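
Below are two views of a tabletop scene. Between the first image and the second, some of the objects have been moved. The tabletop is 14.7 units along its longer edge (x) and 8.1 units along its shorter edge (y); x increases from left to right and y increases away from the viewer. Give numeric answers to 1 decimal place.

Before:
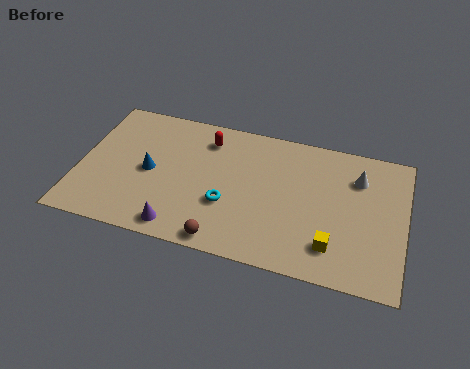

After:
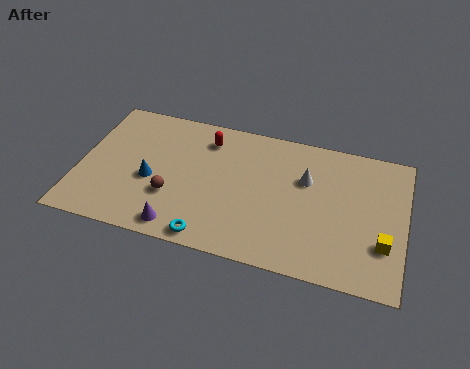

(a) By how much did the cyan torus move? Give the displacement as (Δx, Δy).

(-0.6, -2.1)

The cyan torus started near (6.8, 2.9) and ended near (6.2, 0.8).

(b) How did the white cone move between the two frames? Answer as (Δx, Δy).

(-2.3, -0.7)

The white cone started near (12.5, 6.0) and ended near (10.2, 5.3).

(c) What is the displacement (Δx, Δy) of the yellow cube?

(2.2, 0.7)

The yellow cube was at about (11.6, 1.8) and moved to about (13.8, 2.5).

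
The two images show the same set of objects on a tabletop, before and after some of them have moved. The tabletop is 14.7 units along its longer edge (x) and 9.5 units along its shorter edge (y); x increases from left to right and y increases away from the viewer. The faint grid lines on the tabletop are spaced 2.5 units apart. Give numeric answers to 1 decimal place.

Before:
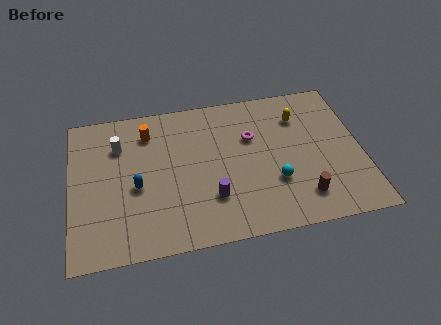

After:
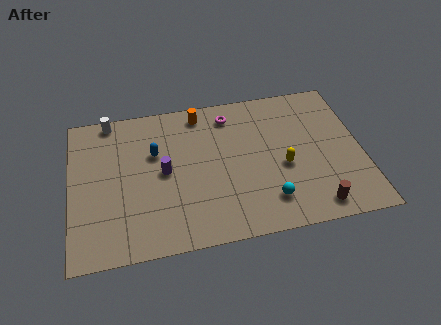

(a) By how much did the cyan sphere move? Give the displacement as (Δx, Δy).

(-0.4, -1.1)

From the two frames, the cyan sphere sits at roughly (10.2, 3.1) before and (9.8, 2.0) after.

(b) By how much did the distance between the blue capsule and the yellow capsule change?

-2.2

Before: roughly 8.9 units apart; after: 6.7. That's 2.2 units closer together.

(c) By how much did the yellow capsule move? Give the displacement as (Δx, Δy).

(-1.0, -3.1)

The yellow capsule started near (11.7, 7.1) and ended near (10.7, 4.0).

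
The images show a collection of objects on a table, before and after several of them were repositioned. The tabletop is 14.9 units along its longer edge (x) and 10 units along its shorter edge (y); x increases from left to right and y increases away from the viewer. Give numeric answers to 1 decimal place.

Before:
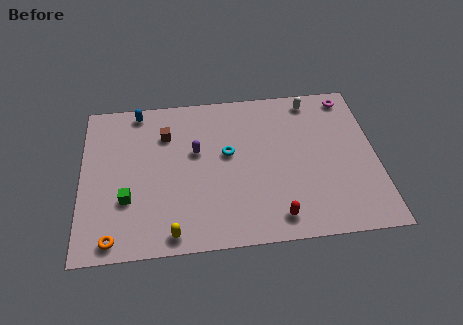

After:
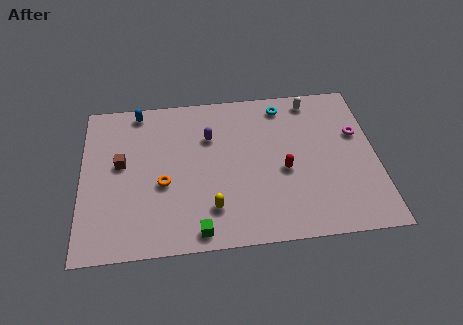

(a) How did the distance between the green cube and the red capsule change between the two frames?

-2.1

Before: roughly 7.6 units apart; after: 5.5. That's 2.1 units closer together.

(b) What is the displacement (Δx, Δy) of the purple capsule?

(0.7, 0.9)

The purple capsule started near (5.8, 6.0) and ended near (6.5, 6.9).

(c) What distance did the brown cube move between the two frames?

2.9

From (4.3, 7.3) to (2.0, 5.6), the brown cube covered √(2.3² + 1.7²) ≈ 2.9 units.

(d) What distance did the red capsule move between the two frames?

2.9

The red capsule moved from about (9.7, 1.4) to (10.2, 4.3), a distance of √(0.5² + 2.9²) ≈ 2.9.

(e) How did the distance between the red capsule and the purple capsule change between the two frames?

-1.5

The distance was about 6.0 in the first image and 4.5 in the second, so they moved 1.5 units closer together.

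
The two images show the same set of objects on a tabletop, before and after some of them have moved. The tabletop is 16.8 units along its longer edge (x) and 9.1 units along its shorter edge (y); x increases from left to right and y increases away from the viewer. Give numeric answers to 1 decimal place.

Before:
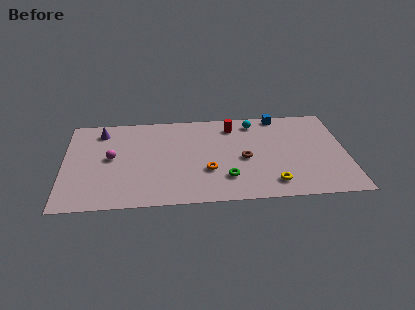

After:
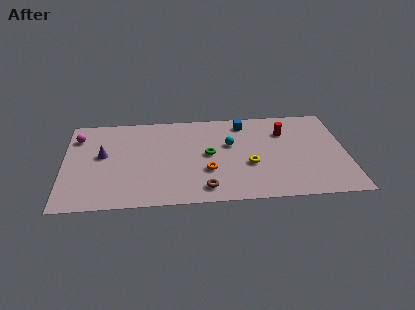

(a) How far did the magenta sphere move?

3.0

The magenta sphere was near (2.8, 4.8) before and (0.8, 7.0) after, so it travelled √(2.0² + 2.2²) ≈ 3.0 units.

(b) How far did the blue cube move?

2.2

From (12.9, 8.3) to (10.8, 7.7), the blue cube covered √(2.1² + 0.6²) ≈ 2.2 units.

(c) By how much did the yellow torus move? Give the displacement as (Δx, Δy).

(-1.3, 1.9)

The yellow torus was at about (12.3, 1.6) and moved to about (11.0, 3.5).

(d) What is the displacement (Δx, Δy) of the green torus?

(-1.0, 2.4)

From the two frames, the green torus sits at roughly (9.6, 2.3) before and (8.6, 4.7) after.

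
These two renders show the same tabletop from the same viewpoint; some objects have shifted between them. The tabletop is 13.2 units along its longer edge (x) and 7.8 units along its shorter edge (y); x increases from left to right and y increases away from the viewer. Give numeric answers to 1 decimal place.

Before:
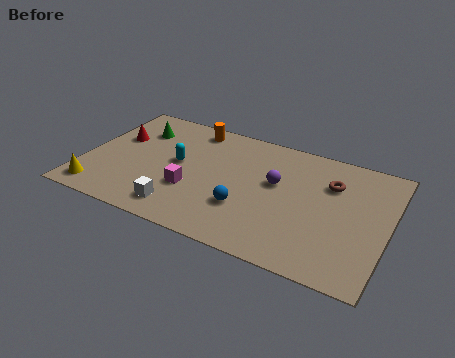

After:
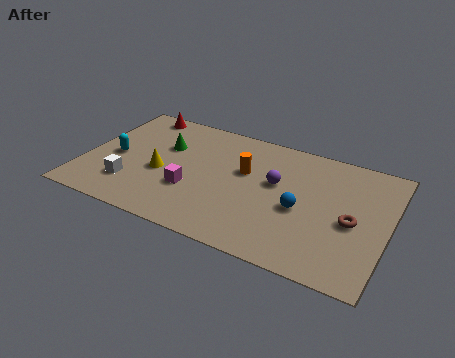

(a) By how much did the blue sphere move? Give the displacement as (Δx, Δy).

(2.3, 0.9)

The blue sphere started near (7.2, 2.5) and ended near (9.5, 3.4).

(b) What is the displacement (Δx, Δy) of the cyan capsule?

(-2.7, -0.6)

From the two frames, the cyan capsule sits at roughly (4.0, 4.2) before and (1.3, 3.6) after.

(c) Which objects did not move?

the purple sphere and the magenta cube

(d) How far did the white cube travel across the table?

2.4

From (4.5, 1.3) to (2.2, 2.0), the white cube covered √(2.3² + 0.7²) ≈ 2.4 units.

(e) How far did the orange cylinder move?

3.3

From (4.3, 6.8) to (6.9, 4.8), the orange cylinder covered √(2.6² + 2.0²) ≈ 3.3 units.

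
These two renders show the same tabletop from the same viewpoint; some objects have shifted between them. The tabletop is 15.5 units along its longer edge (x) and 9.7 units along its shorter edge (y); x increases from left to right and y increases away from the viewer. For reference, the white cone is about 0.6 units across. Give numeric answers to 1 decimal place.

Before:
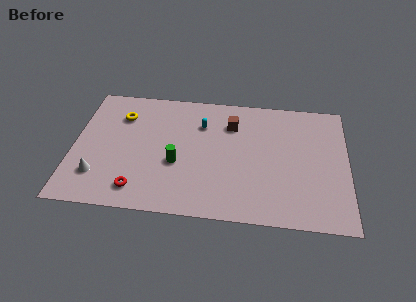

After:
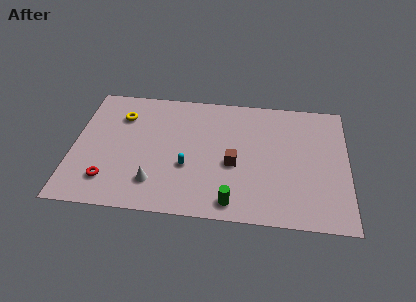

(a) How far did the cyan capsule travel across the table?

3.5

The cyan capsule was near (7.2, 7.0) before and (6.5, 3.6) after, so it travelled √(0.7² + 3.4²) ≈ 3.5 units.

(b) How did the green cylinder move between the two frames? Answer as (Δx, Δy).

(3.2, -2.6)

The green cylinder started near (5.9, 3.8) and ended near (9.1, 1.2).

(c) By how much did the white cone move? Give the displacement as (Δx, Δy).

(3.2, -0.2)

The white cone started near (1.5, 2.4) and ended near (4.7, 2.2).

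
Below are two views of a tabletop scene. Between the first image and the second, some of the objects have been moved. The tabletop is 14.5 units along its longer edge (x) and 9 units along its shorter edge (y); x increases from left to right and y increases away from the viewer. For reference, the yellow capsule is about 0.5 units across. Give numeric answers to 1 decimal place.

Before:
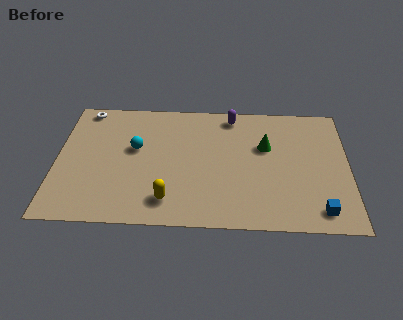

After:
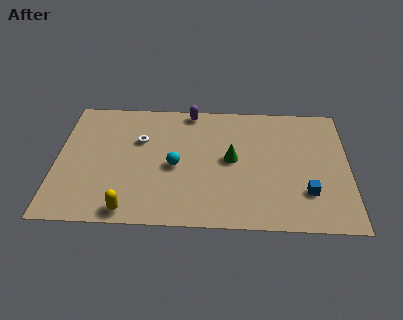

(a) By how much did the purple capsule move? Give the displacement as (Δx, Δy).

(-2.1, 0.3)

The purple capsule started near (8.7, 7.9) and ended near (6.6, 8.2).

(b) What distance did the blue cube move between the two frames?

1.3

From (13.0, 1.3) to (12.4, 2.5), the blue cube covered √(0.6² + 1.2²) ≈ 1.3 units.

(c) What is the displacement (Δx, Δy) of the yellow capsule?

(-1.9, -0.8)

The yellow capsule was at about (5.6, 1.7) and moved to about (3.7, 0.9).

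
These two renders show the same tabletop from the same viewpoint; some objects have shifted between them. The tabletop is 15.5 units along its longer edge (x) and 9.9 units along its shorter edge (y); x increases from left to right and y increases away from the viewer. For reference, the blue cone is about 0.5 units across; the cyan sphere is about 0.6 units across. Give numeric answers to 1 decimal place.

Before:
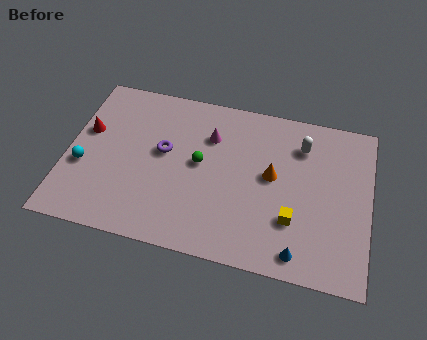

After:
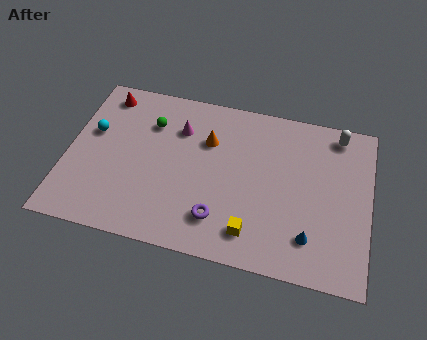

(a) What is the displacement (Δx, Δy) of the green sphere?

(-2.7, 1.9)

The green sphere was at about (6.8, 5.3) and moved to about (4.1, 7.2).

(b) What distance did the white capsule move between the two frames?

2.1

The white capsule moved from about (11.9, 7.6) to (13.7, 8.7), a distance of √(1.8² + 1.1²) ≈ 2.1.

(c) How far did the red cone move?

2.6

The red cone moved from about (0.9, 6.0) to (1.6, 8.5), a distance of √(0.7² + 2.5²) ≈ 2.6.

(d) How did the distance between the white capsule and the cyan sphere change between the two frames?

+1.2

They were about 11.6 units apart before and 12.8 after — 1.2 units further apart.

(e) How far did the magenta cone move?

1.6

The magenta cone was near (7.2, 7.1) before and (5.6, 7.2) after, so it travelled √(1.6² + 0.1²) ≈ 1.6 units.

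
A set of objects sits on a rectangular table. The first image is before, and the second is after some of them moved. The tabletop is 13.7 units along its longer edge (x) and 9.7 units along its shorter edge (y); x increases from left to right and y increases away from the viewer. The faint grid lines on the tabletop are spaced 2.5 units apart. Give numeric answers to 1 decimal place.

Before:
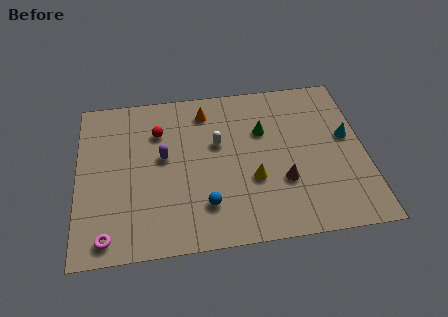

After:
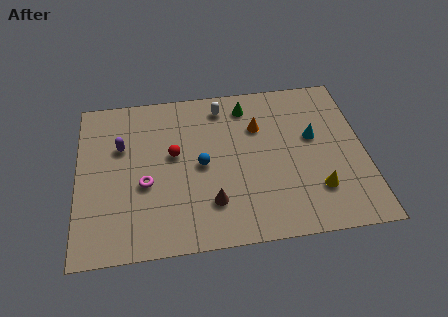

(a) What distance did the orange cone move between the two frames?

2.8

The orange cone moved from about (6.2, 8.0) to (8.7, 6.7), a distance of √(2.5² + 1.3²) ≈ 2.8.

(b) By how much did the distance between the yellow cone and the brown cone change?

+3.6

The distance was about 1.4 in the first image and 5.0 in the second, so they moved 3.6 units further apart.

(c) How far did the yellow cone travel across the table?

3.2

The yellow cone moved from about (8.3, 3.5) to (11.3, 2.5), a distance of √(3.0² + 1.0²) ≈ 3.2.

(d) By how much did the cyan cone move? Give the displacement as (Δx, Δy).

(-1.6, 0.2)

From the two frames, the cyan cone sits at roughly (12.9, 5.5) before and (11.3, 5.7) after.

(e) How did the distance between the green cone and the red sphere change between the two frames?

-0.6

The distance was about 5.0 in the first image and 4.4 in the second, so they moved 0.6 units closer together.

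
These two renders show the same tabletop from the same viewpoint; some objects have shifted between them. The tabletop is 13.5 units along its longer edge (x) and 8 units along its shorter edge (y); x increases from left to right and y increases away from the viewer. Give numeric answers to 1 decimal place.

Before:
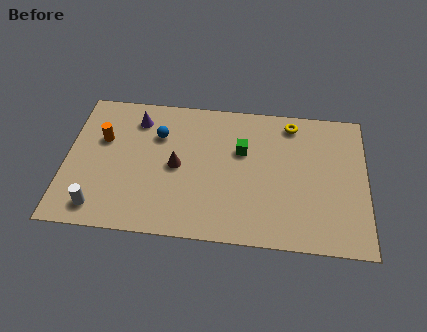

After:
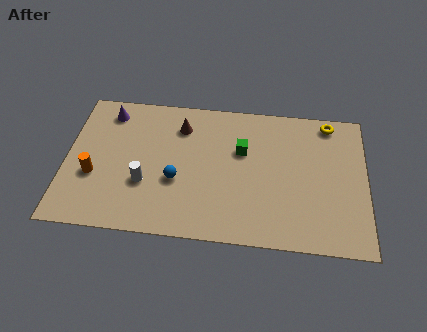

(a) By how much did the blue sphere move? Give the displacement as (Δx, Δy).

(0.9, -2.5)

The blue sphere was at about (4.1, 5.6) and moved to about (5.0, 3.1).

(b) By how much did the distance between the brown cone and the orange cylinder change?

+1.4

Before: roughly 3.6 units apart; after: 5.0. That's 1.4 units further apart.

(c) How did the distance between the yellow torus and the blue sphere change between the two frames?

+1.8

The distance was about 6.1 in the first image and 7.9 in the second, so they moved 1.8 units further apart.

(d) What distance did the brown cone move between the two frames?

2.3

The brown cone was near (5.0, 3.9) before and (5.1, 6.2) after, so it travelled √(0.1² + 2.3²) ≈ 2.3 units.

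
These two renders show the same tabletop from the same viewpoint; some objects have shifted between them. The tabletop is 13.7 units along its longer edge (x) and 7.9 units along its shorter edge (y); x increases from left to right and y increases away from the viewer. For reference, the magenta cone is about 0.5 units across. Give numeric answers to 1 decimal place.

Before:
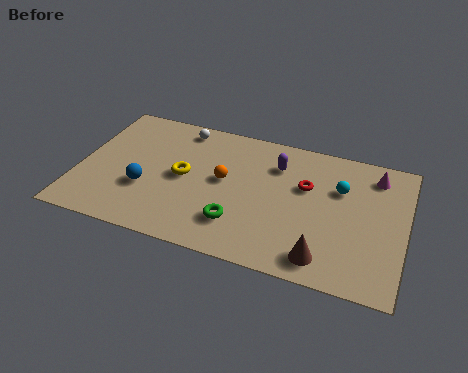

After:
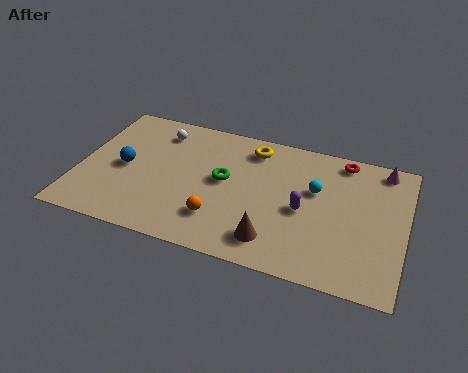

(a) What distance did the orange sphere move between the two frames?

2.3

The orange sphere was near (6.1, 4.3) before and (6.1, 2.0) after, so it travelled √(0.0² + 2.3²) ≈ 2.3 units.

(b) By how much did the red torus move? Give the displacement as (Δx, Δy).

(1.4, 2.0)

The red torus started near (9.5, 5.0) and ended near (10.9, 7.0).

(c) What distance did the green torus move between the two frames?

2.4

From (6.9, 2.0) to (6.1, 4.3), the green torus covered √(0.8² + 2.3²) ≈ 2.4 units.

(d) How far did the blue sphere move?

1.4

The blue sphere was near (2.9, 2.8) before and (1.9, 3.8) after, so it travelled √(1.0² + 1.0²) ≈ 1.4 units.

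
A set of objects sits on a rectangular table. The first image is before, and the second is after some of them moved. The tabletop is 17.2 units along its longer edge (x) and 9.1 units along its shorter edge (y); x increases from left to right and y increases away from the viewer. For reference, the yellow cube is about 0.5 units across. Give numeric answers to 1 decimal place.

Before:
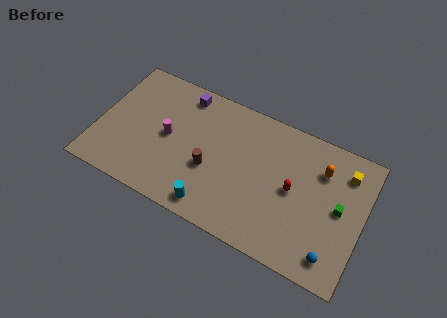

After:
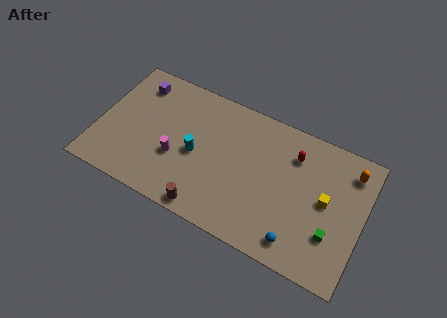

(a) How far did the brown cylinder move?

2.7

From (7.4, 3.6) to (7.6, 0.9), the brown cylinder covered √(0.2² + 2.7²) ≈ 2.7 units.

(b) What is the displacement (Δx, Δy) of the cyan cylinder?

(-1.5, 3.0)

From the two frames, the cyan cylinder sits at roughly (7.9, 1.2) before and (6.4, 4.2) after.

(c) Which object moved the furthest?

the cyan cylinder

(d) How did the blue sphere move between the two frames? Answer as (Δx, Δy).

(-2.2, -0.1)

From the two frames, the blue sphere sits at roughly (15.6, 1.5) before and (13.4, 1.4) after.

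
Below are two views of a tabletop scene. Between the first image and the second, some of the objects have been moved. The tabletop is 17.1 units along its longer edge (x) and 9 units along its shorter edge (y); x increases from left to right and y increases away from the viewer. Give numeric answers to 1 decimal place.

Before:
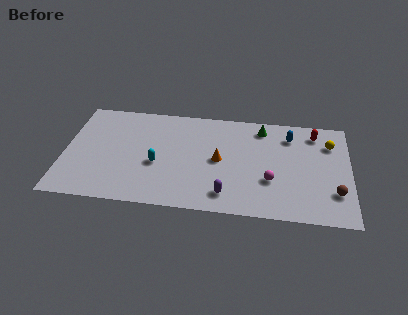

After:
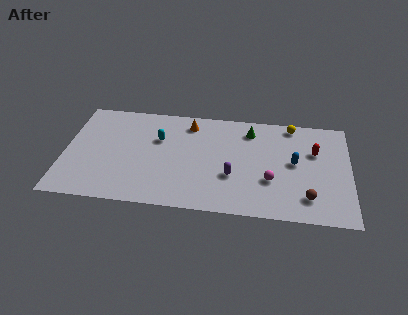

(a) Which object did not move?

the magenta sphere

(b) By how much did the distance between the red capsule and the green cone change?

+0.9

They were about 3.2 units apart before and 4.1 after — 0.9 units further apart.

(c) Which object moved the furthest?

the orange cone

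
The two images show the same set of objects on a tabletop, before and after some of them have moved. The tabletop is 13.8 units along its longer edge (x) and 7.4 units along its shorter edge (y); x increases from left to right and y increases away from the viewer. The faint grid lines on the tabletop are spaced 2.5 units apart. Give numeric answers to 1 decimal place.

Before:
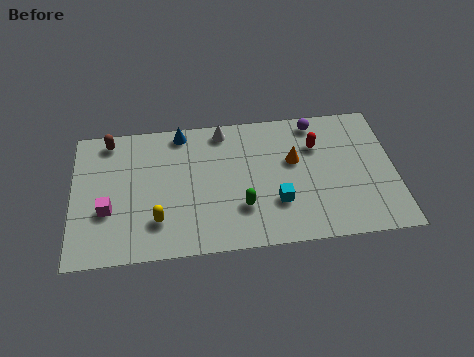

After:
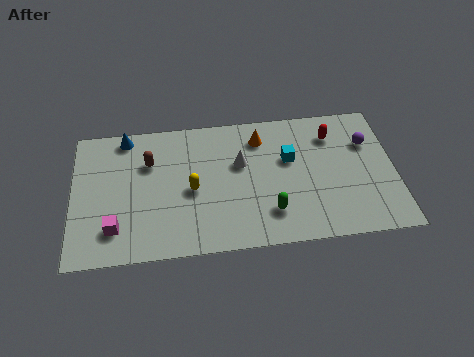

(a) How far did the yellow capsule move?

2.1

From (3.6, 1.9) to (5.1, 3.4), the yellow capsule covered √(1.5² + 1.5²) ≈ 2.1 units.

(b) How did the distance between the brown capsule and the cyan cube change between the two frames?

-2.2

Before: roughly 8.2 units apart; after: 6.0. That's 2.2 units closer together.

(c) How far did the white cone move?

2.0

The white cone was near (6.5, 6.5) before and (7.2, 4.6) after, so it travelled √(0.7² + 1.9²) ≈ 2.0 units.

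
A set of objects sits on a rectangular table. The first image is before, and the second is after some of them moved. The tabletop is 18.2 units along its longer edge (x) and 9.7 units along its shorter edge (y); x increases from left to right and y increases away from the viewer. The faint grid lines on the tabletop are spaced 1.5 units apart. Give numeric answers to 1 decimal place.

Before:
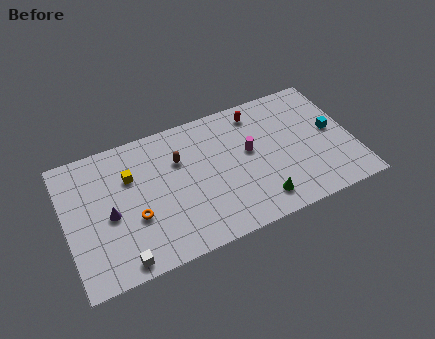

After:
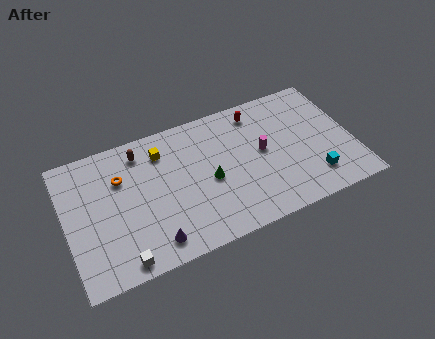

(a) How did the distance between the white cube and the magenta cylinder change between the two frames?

+0.6

The distance was about 9.7 in the first image and 10.3 in the second, so they moved 0.6 units further apart.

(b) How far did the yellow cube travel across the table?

2.3

From (4.2, 6.6) to (6.3, 7.6), the yellow cube covered √(2.1² + 1.0²) ≈ 2.3 units.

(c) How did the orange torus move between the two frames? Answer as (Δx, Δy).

(-0.6, 3.1)

From the two frames, the orange torus sits at roughly (4.2, 3.6) before and (3.6, 6.7) after.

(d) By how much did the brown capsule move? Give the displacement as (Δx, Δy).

(-2.3, 1.5)

The brown capsule was at about (7.3, 6.6) and moved to about (5.0, 8.1).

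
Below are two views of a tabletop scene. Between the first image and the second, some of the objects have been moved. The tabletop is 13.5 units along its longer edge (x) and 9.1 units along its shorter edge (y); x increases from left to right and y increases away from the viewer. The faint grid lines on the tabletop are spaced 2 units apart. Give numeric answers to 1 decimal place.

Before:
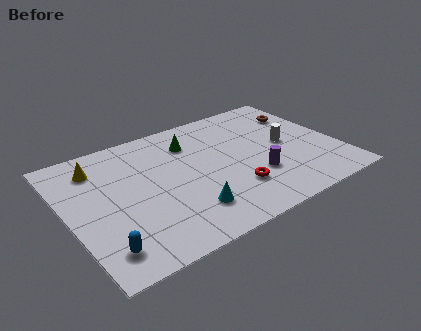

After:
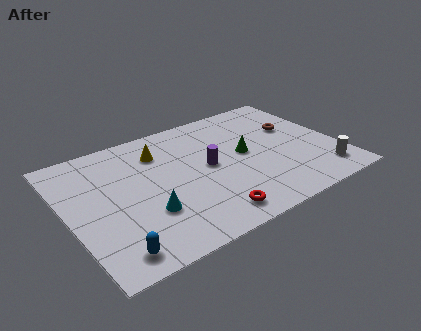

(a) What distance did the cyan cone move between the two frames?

2.1

The cyan cone was near (5.5, 2.1) before and (3.6, 2.9) after, so it travelled √(1.9² + 0.8²) ≈ 2.1 units.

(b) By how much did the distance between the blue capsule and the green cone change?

+0.6

They were about 7.5 units apart before and 8.1 after — 0.6 units further apart.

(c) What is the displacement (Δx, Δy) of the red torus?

(-1.5, -1.2)

The red torus was at about (7.9, 2.5) and moved to about (6.4, 1.3).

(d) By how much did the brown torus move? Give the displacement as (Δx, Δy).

(-0.6, -1.0)

The brown torus was at about (12.3, 6.7) and moved to about (11.7, 5.7).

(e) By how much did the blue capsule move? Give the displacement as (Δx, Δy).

(0.4, -0.4)

The blue capsule started near (1.2, 1.6) and ended near (1.6, 1.2).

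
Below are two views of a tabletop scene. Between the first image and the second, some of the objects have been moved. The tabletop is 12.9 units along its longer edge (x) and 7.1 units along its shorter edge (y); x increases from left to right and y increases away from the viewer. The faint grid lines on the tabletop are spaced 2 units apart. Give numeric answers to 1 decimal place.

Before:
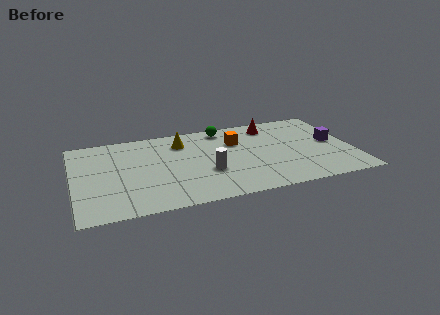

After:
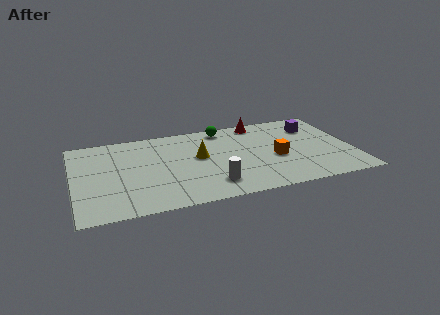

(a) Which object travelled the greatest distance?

the orange cube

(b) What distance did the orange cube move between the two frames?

2.5

From (7.6, 4.9) to (9.3, 3.0), the orange cube covered √(1.7² + 1.9²) ≈ 2.5 units.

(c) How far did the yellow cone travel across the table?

1.7

The yellow cone was near (5.1, 5.5) before and (5.8, 4.0) after, so it travelled √(0.7² + 1.5²) ≈ 1.7 units.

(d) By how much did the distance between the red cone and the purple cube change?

-0.8

The distance was about 3.5 in the first image and 2.7 in the second, so they moved 0.8 units closer together.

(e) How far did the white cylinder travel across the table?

1.1

The white cylinder moved from about (6.1, 2.6) to (6.2, 1.5), a distance of √(0.1² + 1.1²) ≈ 1.1.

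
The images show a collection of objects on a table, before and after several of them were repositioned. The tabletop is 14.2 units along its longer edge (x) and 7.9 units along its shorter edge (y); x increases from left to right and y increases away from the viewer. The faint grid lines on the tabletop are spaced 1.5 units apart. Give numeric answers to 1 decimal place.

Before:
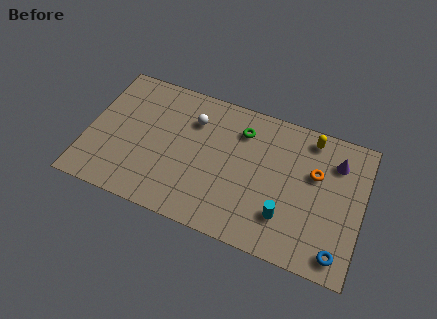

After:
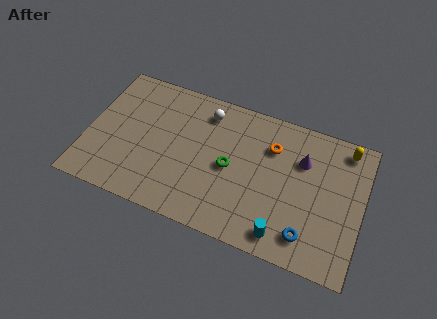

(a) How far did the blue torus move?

1.6

The blue torus moved from about (13.2, 1.1) to (11.6, 1.5), a distance of √(1.6² + 0.4²) ≈ 1.6.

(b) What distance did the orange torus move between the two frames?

2.4

The orange torus moved from about (11.7, 5.0) to (9.4, 5.7), a distance of √(2.3² + 0.7²) ≈ 2.4.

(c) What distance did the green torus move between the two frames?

2.3

From (7.8, 6.1) to (7.4, 3.8), the green torus covered √(0.4² + 2.3²) ≈ 2.3 units.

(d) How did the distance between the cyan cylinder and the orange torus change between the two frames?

+1.5

They were about 3.2 units apart before and 4.7 after — 1.5 units further apart.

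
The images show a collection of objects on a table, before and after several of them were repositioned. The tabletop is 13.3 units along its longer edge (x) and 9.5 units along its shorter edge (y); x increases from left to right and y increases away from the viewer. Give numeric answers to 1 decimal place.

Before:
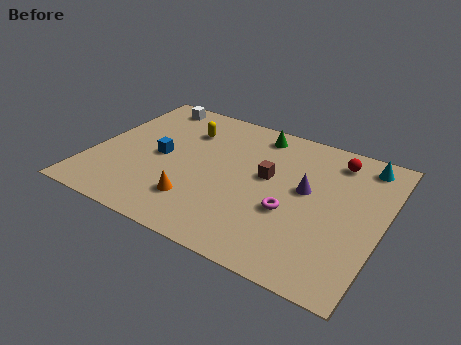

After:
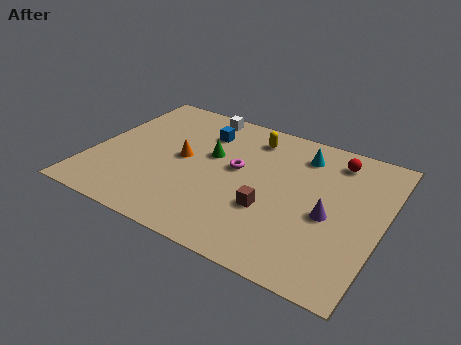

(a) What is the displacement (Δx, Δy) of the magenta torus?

(-2.7, 1.7)

The magenta torus started near (9.3, 3.6) and ended near (6.6, 5.3).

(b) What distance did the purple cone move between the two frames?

1.7

The purple cone moved from about (9.8, 5.3) to (11.0, 4.1), a distance of √(1.2² + 1.2²) ≈ 1.7.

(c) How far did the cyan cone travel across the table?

2.9

The cyan cone moved from about (12.1, 8.2) to (9.3, 7.6), a distance of √(2.8² + 0.6²) ≈ 2.9.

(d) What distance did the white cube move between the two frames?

2.4

The white cube was near (1.9, 8.4) before and (4.3, 8.5) after, so it travelled √(2.4² + 0.1²) ≈ 2.4 units.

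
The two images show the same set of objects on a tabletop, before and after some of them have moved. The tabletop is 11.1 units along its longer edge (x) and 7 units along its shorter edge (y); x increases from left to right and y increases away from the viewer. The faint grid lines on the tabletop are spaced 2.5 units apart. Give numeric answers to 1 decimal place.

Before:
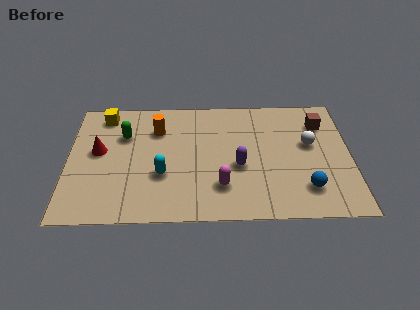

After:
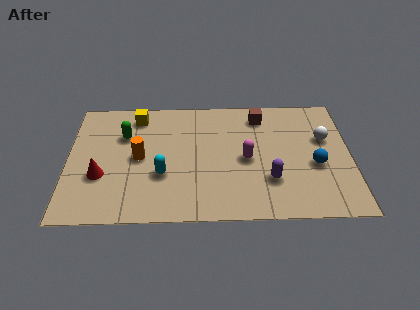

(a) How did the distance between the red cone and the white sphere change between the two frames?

+0.7

They were about 8.3 units apart before and 9.0 after — 0.7 units further apart.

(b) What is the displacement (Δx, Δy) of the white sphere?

(0.6, 0.3)

The white sphere was at about (9.5, 4.1) and moved to about (10.1, 4.4).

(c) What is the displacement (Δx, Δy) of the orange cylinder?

(-0.7, -1.6)

The orange cylinder was at about (3.5, 5.1) and moved to about (2.8, 3.5).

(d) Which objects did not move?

the green capsule and the cyan capsule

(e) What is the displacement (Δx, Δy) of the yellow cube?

(1.3, -0.1)

The yellow cube was at about (1.4, 6.0) and moved to about (2.7, 5.9).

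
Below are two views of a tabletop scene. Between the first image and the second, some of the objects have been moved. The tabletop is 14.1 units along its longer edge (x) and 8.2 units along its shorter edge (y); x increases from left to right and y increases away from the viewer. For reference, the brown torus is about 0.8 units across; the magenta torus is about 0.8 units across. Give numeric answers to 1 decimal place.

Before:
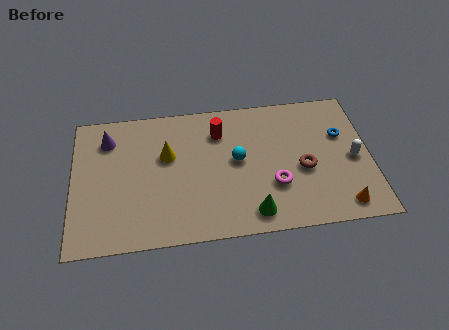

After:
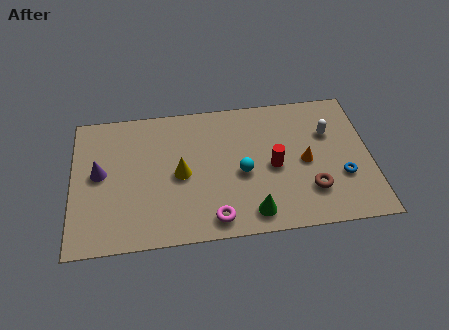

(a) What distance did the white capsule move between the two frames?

2.0

The white capsule moved from about (13.3, 3.8) to (12.2, 5.5), a distance of √(1.1² + 1.7²) ≈ 2.0.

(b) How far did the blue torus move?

2.5

The blue torus was near (12.8, 5.3) before and (12.7, 2.8) after, so it travelled √(0.1² + 2.5²) ≈ 2.5 units.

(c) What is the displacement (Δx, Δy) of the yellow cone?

(0.6, -1.2)

The yellow cone started near (4.5, 5.1) and ended near (5.1, 3.9).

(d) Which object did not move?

the green cone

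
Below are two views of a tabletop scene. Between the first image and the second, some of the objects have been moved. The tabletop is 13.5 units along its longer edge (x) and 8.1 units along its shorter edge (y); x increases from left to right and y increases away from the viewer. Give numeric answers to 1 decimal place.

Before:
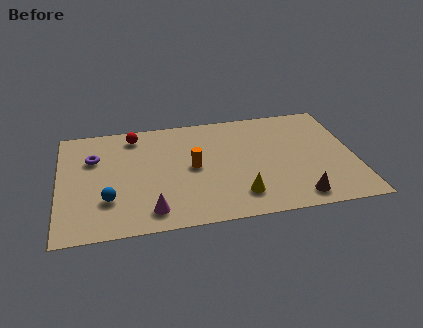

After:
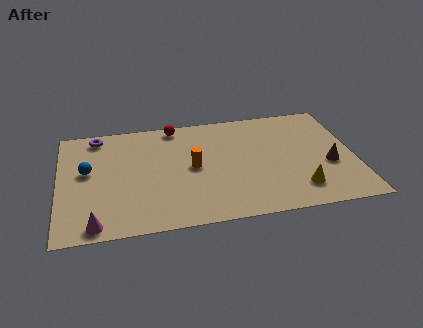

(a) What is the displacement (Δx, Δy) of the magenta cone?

(-2.5, -0.5)

The magenta cone was at about (4.1, 1.3) and moved to about (1.6, 0.8).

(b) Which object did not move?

the orange cylinder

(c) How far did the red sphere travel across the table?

1.9

The red sphere was near (3.5, 6.9) before and (5.4, 7.3) after, so it travelled √(1.9² + 0.4²) ≈ 1.9 units.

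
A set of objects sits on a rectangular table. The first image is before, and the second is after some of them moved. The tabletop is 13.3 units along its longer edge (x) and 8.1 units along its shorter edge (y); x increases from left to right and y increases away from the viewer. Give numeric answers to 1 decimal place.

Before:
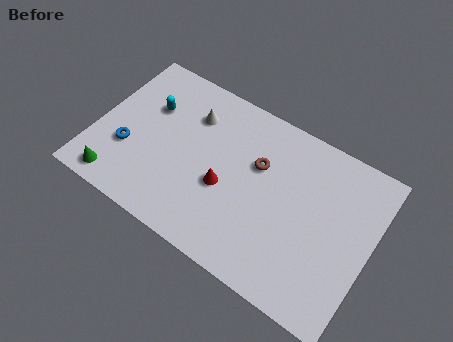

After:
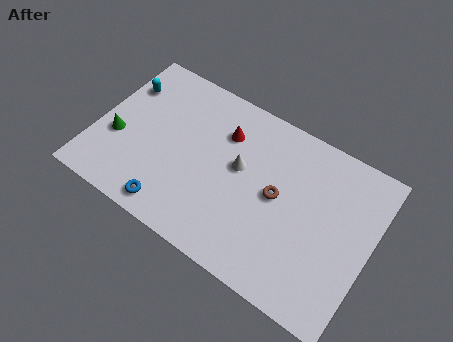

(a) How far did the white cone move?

3.0

The white cone moved from about (4.3, 6.0) to (6.9, 4.6), a distance of √(2.6² + 1.4²) ≈ 3.0.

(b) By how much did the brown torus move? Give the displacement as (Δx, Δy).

(1.1, -1.0)

From the two frames, the brown torus sits at roughly (7.7, 5.2) before and (8.8, 4.2) after.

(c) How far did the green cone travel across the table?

2.1

The green cone moved from about (1.5, 1.0) to (1.1, 3.1), a distance of √(0.4² + 2.1²) ≈ 2.1.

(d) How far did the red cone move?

2.6

The red cone moved from about (6.4, 3.3) to (5.9, 5.9), a distance of √(0.5² + 2.6²) ≈ 2.6.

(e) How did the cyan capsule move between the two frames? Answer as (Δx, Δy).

(-1.4, 0.5)

The cyan capsule started near (2.3, 5.4) and ended near (0.9, 5.9).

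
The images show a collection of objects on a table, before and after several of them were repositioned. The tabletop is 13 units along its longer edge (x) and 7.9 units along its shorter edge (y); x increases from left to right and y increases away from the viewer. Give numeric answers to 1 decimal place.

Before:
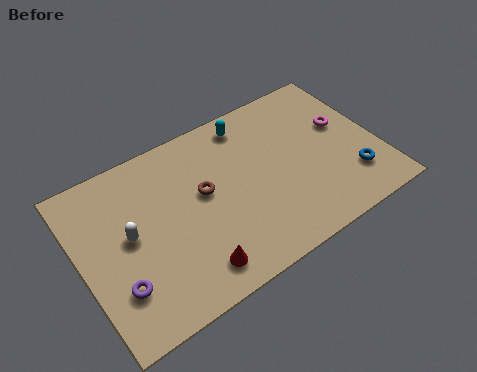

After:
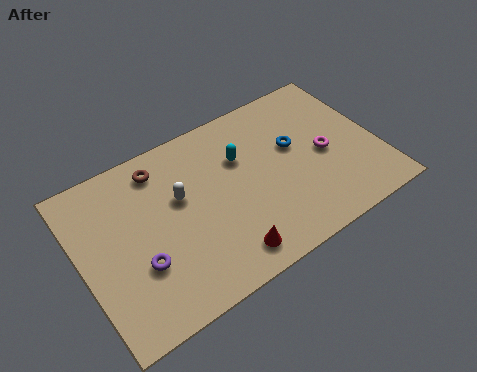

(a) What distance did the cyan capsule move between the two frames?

1.6

From (7.8, 6.8) to (7.2, 5.3), the cyan capsule covered √(0.6² + 1.5²) ≈ 1.6 units.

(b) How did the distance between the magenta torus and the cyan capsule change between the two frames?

-0.6

The distance was about 4.4 in the first image and 3.8 in the second, so they moved 0.6 units closer together.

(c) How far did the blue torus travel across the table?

3.4

The blue torus was near (11.6, 2.0) before and (9.5, 4.7) after, so it travelled √(2.1² + 2.7²) ≈ 3.4 units.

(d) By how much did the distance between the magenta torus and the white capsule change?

-3.2

They were about 9.6 units apart before and 6.4 after — 3.2 units closer together.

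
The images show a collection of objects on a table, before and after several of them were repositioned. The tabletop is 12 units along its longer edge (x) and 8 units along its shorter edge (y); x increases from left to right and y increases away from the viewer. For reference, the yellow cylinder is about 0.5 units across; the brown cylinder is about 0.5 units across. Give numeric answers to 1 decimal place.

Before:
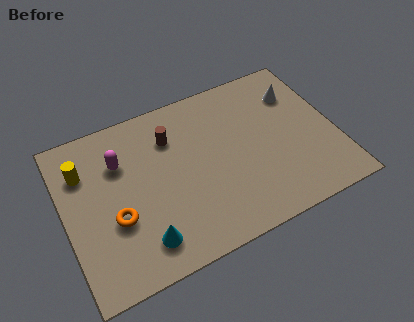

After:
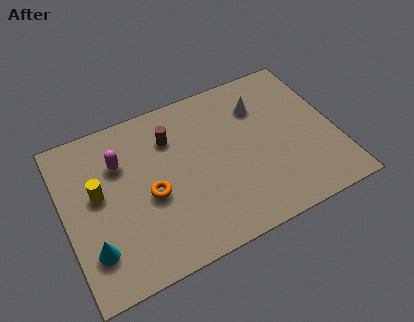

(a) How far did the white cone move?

1.7

The white cone was near (10.6, 5.9) before and (8.9, 5.9) after, so it travelled √(1.7² + 0.0²) ≈ 1.7 units.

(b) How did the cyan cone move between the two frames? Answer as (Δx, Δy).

(-2.1, 0.5)

From the two frames, the cyan cone sits at roughly (3.1, 1.5) before and (1.0, 2.0) after.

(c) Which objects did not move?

the magenta capsule and the brown cylinder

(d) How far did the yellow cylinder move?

1.4

The yellow cylinder was near (1.0, 5.8) before and (1.5, 4.5) after, so it travelled √(0.5² + 1.3²) ≈ 1.4 units.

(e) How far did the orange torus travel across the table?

1.7

From (2.1, 3.0) to (3.7, 3.5), the orange torus covered √(1.6² + 0.5²) ≈ 1.7 units.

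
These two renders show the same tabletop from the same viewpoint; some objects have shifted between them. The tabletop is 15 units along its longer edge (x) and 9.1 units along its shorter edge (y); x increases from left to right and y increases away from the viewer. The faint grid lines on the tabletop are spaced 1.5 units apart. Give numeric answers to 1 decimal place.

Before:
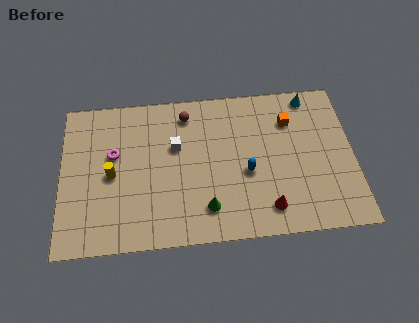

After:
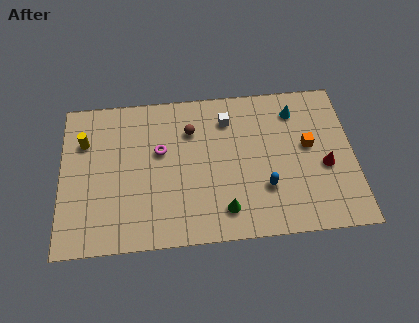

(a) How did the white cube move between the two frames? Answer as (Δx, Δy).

(2.7, 1.4)

The white cube started near (5.9, 5.7) and ended near (8.6, 7.1).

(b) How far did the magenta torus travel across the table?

2.4

The magenta torus moved from about (2.7, 5.5) to (5.1, 5.5), a distance of √(2.4² + 0.0²) ≈ 2.4.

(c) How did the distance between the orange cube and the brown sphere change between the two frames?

+0.8

They were about 5.4 units apart before and 6.2 after — 0.8 units further apart.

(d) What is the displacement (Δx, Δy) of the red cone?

(3.0, 2.2)

The red cone started near (10.5, 1.6) and ended near (13.5, 3.8).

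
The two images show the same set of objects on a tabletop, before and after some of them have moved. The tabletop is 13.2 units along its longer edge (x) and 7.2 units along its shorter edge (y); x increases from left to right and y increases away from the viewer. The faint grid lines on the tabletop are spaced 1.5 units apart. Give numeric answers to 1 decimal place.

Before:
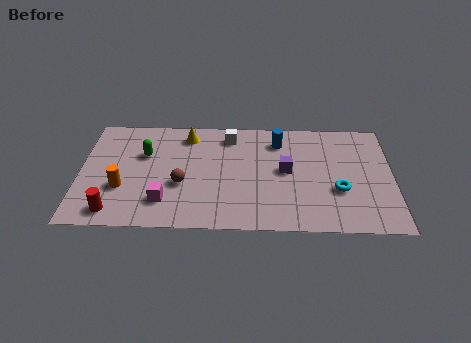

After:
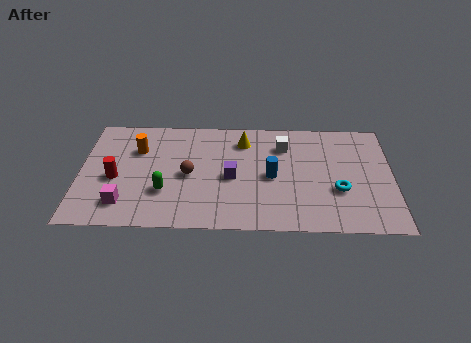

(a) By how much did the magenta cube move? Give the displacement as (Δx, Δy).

(-1.7, -0.2)

The magenta cube was at about (3.6, 1.7) and moved to about (1.9, 1.5).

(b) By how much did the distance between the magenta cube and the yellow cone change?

+2.1

Before: roughly 4.4 units apart; after: 6.5. That's 2.1 units further apart.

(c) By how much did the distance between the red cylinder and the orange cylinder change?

+0.6

Before: roughly 1.5 units apart; after: 2.1. That's 0.6 units further apart.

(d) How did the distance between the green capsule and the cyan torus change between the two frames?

-1.2

They were about 8.5 units apart before and 7.3 after — 1.2 units closer together.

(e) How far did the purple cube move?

2.4

From (8.7, 3.8) to (6.4, 3.3), the purple cube covered √(2.3² + 0.5²) ≈ 2.4 units.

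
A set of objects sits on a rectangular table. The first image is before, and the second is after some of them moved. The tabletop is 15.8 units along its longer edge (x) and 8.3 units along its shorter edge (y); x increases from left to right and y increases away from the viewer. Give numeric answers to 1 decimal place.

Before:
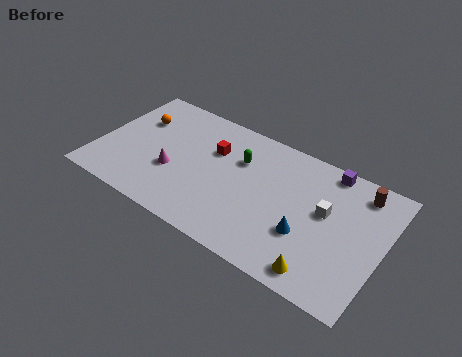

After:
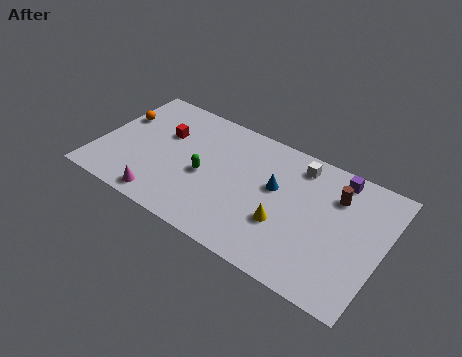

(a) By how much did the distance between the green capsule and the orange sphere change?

-0.4

The distance was about 5.9 in the first image and 5.5 in the second, so they moved 0.4 units closer together.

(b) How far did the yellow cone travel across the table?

2.9

The yellow cone was near (12.9, 1.1) before and (10.6, 2.9) after, so it travelled √(2.3² + 1.8²) ≈ 2.9 units.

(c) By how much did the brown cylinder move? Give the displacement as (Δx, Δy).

(-1.2, -0.9)

From the two frames, the brown cylinder sits at roughly (14.2, 7.0) before and (13.0, 6.1) after.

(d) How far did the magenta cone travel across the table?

2.1

From (4.3, 3.1) to (4.1, 1.0), the magenta cone covered √(0.2² + 2.1²) ≈ 2.1 units.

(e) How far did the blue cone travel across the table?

2.8

The blue cone moved from about (11.8, 2.9) to (9.8, 4.9), a distance of √(2.0² + 2.0²) ≈ 2.8.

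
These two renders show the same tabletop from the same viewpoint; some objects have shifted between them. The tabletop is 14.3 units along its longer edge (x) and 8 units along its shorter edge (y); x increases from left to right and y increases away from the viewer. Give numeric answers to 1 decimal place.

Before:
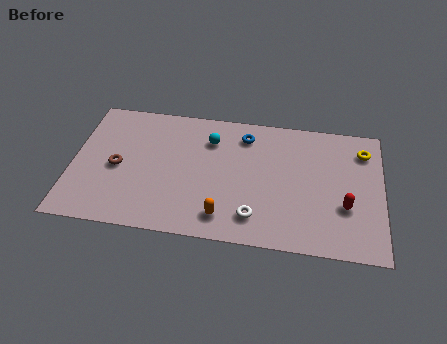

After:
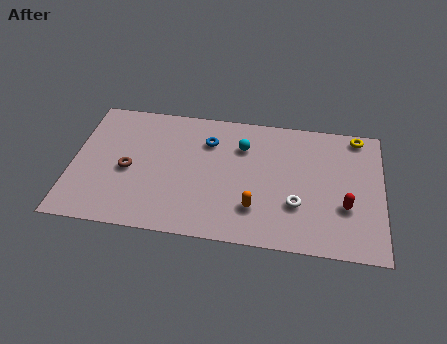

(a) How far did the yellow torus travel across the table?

0.9

The yellow torus moved from about (13.4, 6.3) to (13.1, 7.2), a distance of √(0.3² + 0.9²) ≈ 0.9.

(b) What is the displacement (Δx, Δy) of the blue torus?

(-1.7, -0.6)

The blue torus was at about (7.9, 6.5) and moved to about (6.2, 5.9).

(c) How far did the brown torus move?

0.5

The brown torus was near (2.1, 3.7) before and (2.6, 3.6) after, so it travelled √(0.5² + 0.1²) ≈ 0.5 units.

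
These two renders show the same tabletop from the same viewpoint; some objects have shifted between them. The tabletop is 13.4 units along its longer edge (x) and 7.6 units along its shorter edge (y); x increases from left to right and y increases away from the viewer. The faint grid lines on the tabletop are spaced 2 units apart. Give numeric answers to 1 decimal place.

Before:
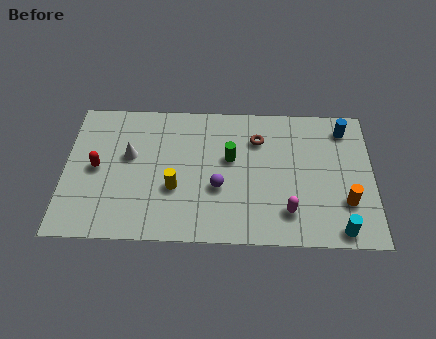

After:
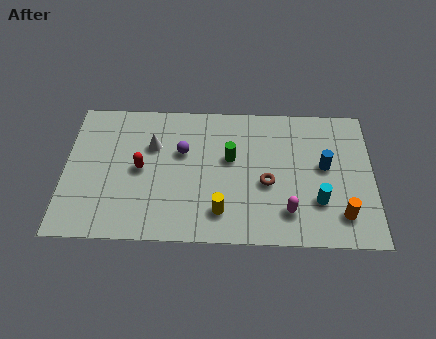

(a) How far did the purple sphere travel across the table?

2.5

The purple sphere was near (6.7, 2.9) before and (5.1, 4.8) after, so it travelled √(1.6² + 1.9²) ≈ 2.5 units.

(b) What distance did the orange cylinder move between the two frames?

0.7

The orange cylinder moved from about (12.2, 2.3) to (12.0, 1.6), a distance of √(0.2² + 0.7²) ≈ 0.7.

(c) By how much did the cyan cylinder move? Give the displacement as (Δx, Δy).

(-0.9, 1.5)

From the two frames, the cyan cylinder sits at roughly (11.9, 0.8) before and (11.0, 2.3) after.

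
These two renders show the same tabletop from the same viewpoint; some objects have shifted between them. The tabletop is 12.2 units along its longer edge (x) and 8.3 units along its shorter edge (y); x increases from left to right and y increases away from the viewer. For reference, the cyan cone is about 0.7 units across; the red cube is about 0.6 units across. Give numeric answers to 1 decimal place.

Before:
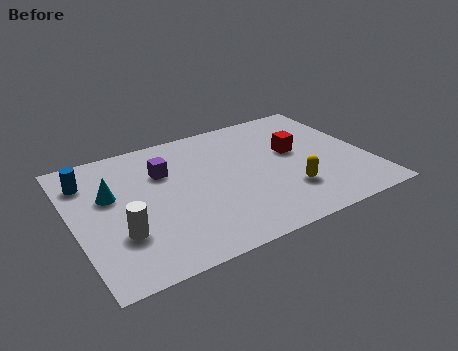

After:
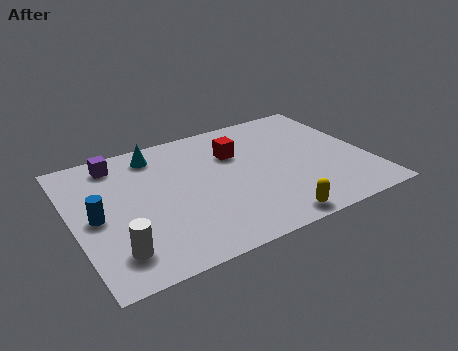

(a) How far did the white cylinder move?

0.9

The white cylinder was near (1.7, 2.6) before and (1.4, 1.7) after, so it travelled √(0.3² + 0.9²) ≈ 0.9 units.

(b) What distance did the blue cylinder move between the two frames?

2.4

The blue cylinder was near (0.8, 6.4) before and (0.9, 4.0) after, so it travelled √(0.1² + 2.4²) ≈ 2.4 units.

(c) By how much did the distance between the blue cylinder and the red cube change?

-2.4

They were about 8.6 units apart before and 6.2 after — 2.4 units closer together.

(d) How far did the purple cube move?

2.3

The purple cube moved from about (3.9, 5.7) to (2.1, 7.1), a distance of √(1.8² + 1.4²) ≈ 2.3.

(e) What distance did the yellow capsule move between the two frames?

1.8

The yellow capsule moved from about (8.6, 2.3) to (7.6, 0.8), a distance of √(1.0² + 1.5²) ≈ 1.8.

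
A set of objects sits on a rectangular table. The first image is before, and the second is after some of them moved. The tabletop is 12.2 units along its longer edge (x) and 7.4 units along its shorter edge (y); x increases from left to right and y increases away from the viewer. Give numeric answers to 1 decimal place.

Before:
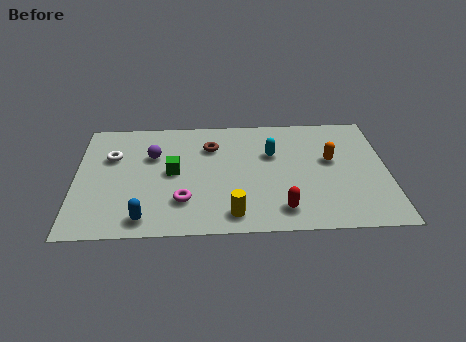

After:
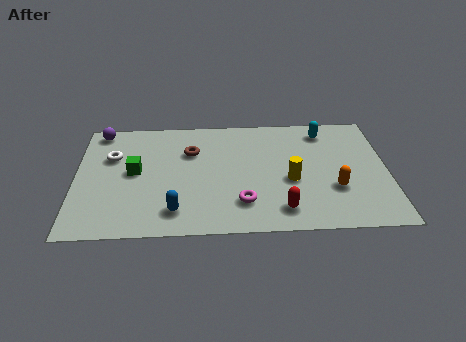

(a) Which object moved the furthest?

the yellow cylinder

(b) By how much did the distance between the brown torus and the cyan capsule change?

+2.9

Before: roughly 2.5 units apart; after: 5.4. That's 2.9 units further apart.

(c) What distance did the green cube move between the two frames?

1.5

The green cube moved from about (3.8, 3.8) to (2.3, 3.9), a distance of √(1.5² + 0.1²) ≈ 1.5.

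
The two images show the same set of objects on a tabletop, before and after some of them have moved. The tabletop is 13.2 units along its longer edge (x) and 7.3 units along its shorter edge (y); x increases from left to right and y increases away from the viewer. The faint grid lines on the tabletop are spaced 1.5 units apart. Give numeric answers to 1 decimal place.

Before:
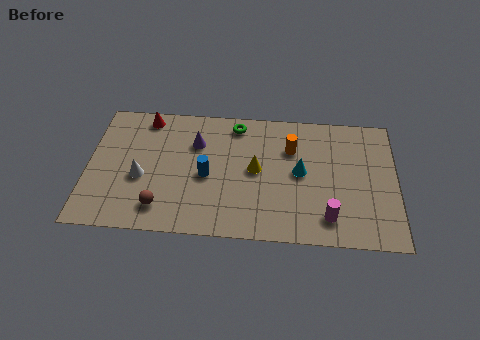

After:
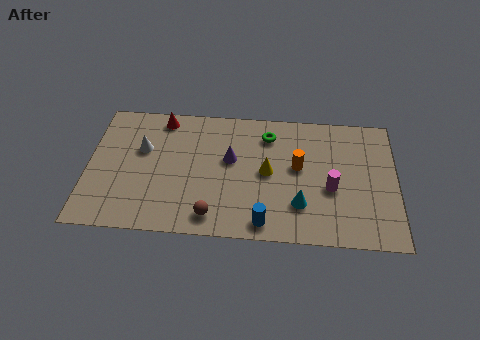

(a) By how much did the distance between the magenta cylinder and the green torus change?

-2.4

They were about 6.3 units apart before and 3.9 after — 2.4 units closer together.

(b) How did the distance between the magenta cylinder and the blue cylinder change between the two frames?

-2.0

Before: roughly 5.5 units apart; after: 3.5. That's 2.0 units closer together.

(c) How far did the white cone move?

1.6

The white cone was near (2.3, 3.0) before and (2.3, 4.6) after, so it travelled √(0.0² + 1.6²) ≈ 1.6 units.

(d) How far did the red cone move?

0.7

From (2.4, 6.4) to (3.1, 6.4), the red cone covered √(0.7² + 0.0²) ≈ 0.7 units.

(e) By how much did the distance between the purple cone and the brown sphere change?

-0.7

Before: roughly 4.0 units apart; after: 3.3. That's 0.7 units closer together.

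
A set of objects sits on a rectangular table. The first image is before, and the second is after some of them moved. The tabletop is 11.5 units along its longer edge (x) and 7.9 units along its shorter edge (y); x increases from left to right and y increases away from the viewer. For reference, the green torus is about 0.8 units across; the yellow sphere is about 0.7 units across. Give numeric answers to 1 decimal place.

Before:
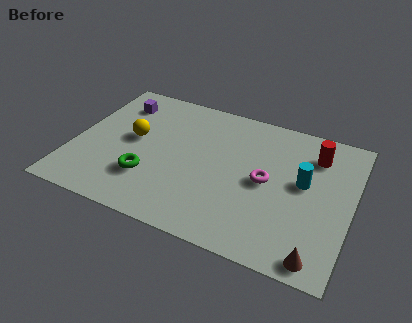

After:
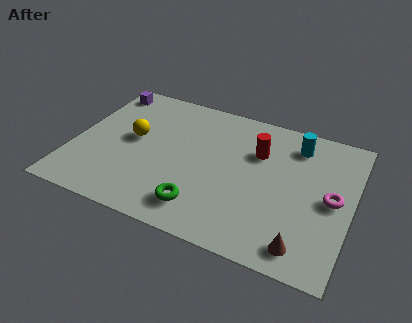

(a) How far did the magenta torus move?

2.7

The magenta torus was near (8.0, 3.9) before and (10.7, 3.9) after, so it travelled √(2.7² + 0.0²) ≈ 2.7 units.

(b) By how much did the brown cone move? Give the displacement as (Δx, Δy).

(-0.6, 0.3)

The brown cone started near (10.4, 0.8) and ended near (9.8, 1.1).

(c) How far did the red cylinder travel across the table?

2.4

The red cylinder was near (9.8, 6.1) before and (7.5, 5.4) after, so it travelled √(2.3² + 0.7²) ≈ 2.4 units.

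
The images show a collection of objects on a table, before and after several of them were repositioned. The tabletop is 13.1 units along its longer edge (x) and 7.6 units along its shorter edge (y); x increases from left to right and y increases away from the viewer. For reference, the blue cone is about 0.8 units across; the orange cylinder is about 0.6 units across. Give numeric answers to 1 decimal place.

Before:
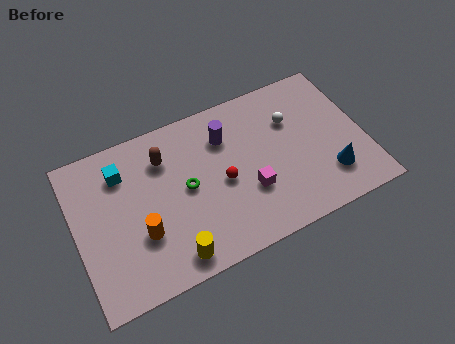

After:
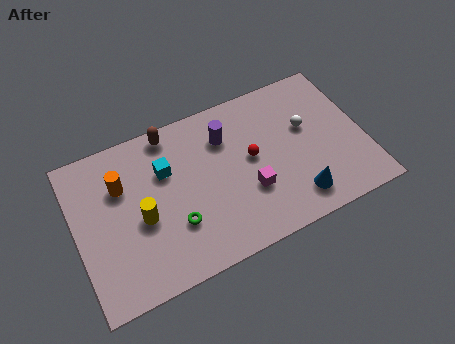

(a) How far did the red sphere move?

1.5

The red sphere moved from about (6.6, 3.5) to (8.0, 4.1), a distance of √(1.4² + 0.6²) ≈ 1.5.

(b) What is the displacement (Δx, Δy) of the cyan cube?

(1.9, -0.7)

The cyan cube started near (2.3, 5.8) and ended near (4.2, 5.1).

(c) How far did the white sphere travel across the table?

0.8

The white sphere moved from about (10.0, 5.2) to (10.6, 4.6), a distance of √(0.6² + 0.6²) ≈ 0.8.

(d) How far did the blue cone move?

1.7

From (11.3, 1.9) to (9.7, 1.4), the blue cone covered √(1.6² + 0.5²) ≈ 1.7 units.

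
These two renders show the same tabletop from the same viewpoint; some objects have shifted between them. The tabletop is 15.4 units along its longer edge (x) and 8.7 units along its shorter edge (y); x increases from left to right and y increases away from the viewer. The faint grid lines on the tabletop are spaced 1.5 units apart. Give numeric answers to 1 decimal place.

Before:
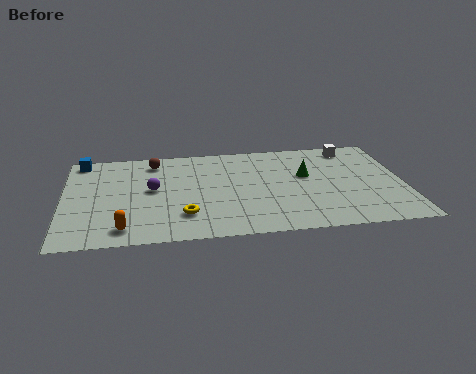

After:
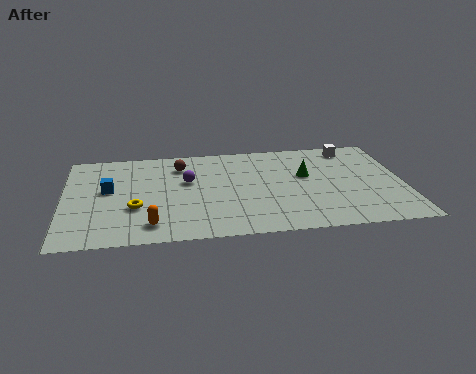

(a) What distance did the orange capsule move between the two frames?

1.2

From (2.7, 1.3) to (3.9, 1.5), the orange capsule covered √(1.2² + 0.2²) ≈ 1.2 units.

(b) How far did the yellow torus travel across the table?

2.4

The yellow torus was near (5.4, 2.2) before and (3.2, 3.1) after, so it travelled √(2.2² + 0.9²) ≈ 2.4 units.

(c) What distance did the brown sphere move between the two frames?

1.3

From (4.1, 7.3) to (5.3, 6.8), the brown sphere covered √(1.2² + 0.5²) ≈ 1.3 units.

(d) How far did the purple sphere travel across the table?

1.7

From (4.0, 4.7) to (5.6, 5.3), the purple sphere covered √(1.6² + 0.6²) ≈ 1.7 units.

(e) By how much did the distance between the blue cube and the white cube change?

-0.9

The distance was about 12.4 in the first image and 11.5 in the second, so they moved 0.9 units closer together.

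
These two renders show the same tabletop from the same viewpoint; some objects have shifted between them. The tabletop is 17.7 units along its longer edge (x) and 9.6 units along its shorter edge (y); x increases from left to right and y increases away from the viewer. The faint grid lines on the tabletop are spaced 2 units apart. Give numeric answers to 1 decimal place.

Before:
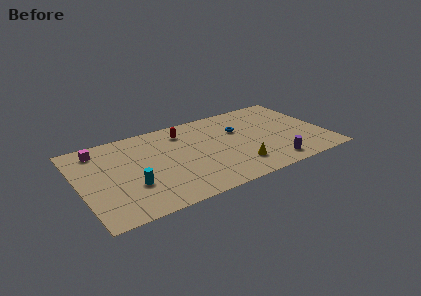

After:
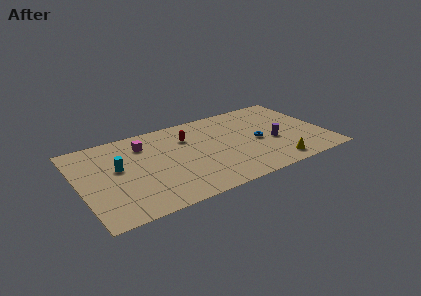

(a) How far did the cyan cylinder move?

2.4

The cyan cylinder moved from about (3.5, 3.2) to (2.8, 5.5), a distance of √(0.7² + 2.3²) ≈ 2.4.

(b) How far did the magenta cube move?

3.3

From (1.7, 8.1) to (4.9, 7.4), the magenta cube covered √(3.2² + 0.7²) ≈ 3.3 units.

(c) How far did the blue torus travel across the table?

2.2

The blue torus moved from about (11.7, 6.3) to (12.8, 4.4), a distance of √(1.1² + 1.9²) ≈ 2.2.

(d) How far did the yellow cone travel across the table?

2.8

From (11.0, 2.2) to (13.6, 1.3), the yellow cone covered √(2.6² + 0.9²) ≈ 2.8 units.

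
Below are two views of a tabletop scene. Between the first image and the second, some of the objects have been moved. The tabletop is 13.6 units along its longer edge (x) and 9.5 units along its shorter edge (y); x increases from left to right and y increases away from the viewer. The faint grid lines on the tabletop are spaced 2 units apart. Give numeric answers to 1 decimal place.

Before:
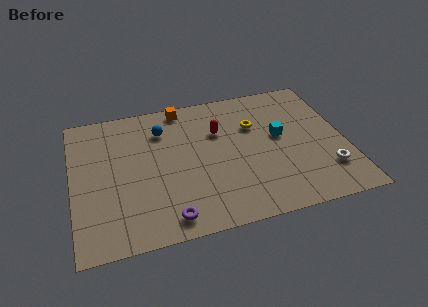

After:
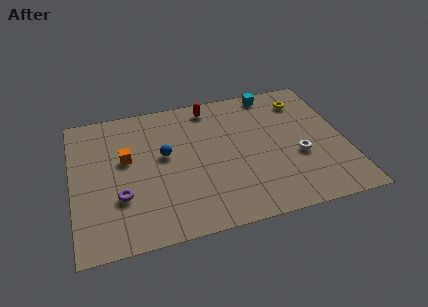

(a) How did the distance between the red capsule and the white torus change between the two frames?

-0.3

Before: roughly 6.5 units apart; after: 6.2. That's 0.3 units closer together.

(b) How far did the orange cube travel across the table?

4.2

From (5.7, 8.6) to (2.7, 5.6), the orange cube covered √(3.0² + 3.0²) ≈ 4.2 units.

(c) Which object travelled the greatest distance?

the orange cube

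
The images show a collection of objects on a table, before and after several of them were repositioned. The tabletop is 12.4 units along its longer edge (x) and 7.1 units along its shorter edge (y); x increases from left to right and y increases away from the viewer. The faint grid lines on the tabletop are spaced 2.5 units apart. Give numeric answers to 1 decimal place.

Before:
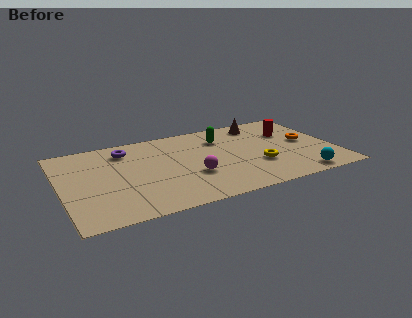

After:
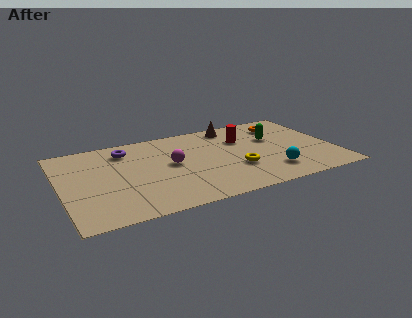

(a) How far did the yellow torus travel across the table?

1.0

The yellow torus moved from about (8.8, 2.4) to (7.8, 2.4), a distance of √(1.0² + 0.0²) ≈ 1.0.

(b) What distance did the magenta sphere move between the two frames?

1.5

The magenta sphere was near (5.8, 2.5) before and (5.0, 3.8) after, so it travelled √(0.8² + 1.3²) ≈ 1.5 units.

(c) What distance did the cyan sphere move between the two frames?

1.4

From (10.5, 0.8) to (9.3, 1.6), the cyan sphere covered √(1.2² + 0.8²) ≈ 1.4 units.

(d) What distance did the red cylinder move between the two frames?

2.2

From (10.6, 4.8) to (8.4, 4.9), the red cylinder covered √(2.2² + 0.1²) ≈ 2.2 units.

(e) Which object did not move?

the purple torus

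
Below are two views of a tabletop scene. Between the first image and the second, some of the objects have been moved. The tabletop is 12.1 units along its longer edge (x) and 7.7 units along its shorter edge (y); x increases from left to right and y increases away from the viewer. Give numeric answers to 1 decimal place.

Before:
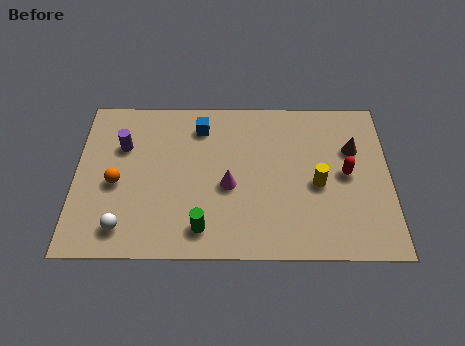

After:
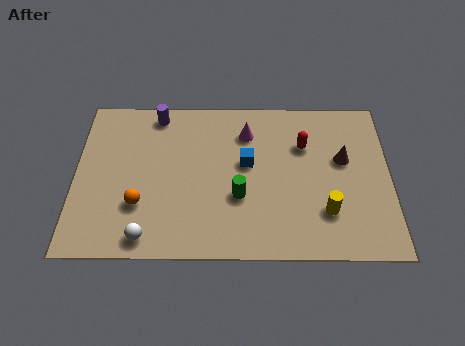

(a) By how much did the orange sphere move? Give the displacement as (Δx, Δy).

(0.9, -1.0)

The orange sphere was at about (1.6, 3.4) and moved to about (2.5, 2.4).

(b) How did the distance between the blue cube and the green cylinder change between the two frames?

-3.3

Before: roughly 4.9 units apart; after: 1.6. That's 3.3 units closer together.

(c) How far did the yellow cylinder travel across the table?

1.3

The yellow cylinder was near (9.3, 3.4) before and (9.6, 2.1) after, so it travelled √(0.3² + 1.3²) ≈ 1.3 units.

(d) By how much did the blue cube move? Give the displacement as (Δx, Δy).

(1.8, -1.8)

The blue cube was at about (4.8, 6.2) and moved to about (6.6, 4.4).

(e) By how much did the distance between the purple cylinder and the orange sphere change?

+2.6

They were about 1.8 units apart before and 4.4 after — 2.6 units further apart.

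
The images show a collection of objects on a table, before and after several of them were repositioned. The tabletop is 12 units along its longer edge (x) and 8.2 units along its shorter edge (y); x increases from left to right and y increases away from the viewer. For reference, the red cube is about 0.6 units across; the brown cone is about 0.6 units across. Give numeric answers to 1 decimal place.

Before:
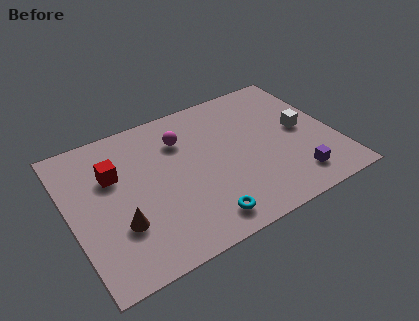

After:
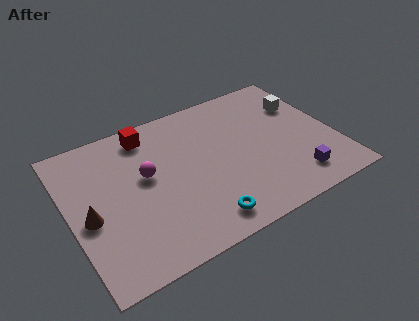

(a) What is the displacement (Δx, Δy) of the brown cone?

(-1.2, 1.0)

From the two frames, the brown cone sits at roughly (2.0, 2.6) before and (0.8, 3.6) after.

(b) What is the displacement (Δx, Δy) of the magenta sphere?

(-1.8, -1.3)

The magenta sphere was at about (5.3, 6.0) and moved to about (3.5, 4.7).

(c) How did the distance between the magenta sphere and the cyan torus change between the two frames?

-0.8

Before: roughly 4.8 units apart; after: 4.0. That's 0.8 units closer together.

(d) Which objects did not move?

the cyan torus and the purple cube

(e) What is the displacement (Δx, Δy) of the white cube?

(0.3, 1.5)

From the two frames, the white cube sits at roughly (10.6, 4.2) before and (10.9, 5.7) after.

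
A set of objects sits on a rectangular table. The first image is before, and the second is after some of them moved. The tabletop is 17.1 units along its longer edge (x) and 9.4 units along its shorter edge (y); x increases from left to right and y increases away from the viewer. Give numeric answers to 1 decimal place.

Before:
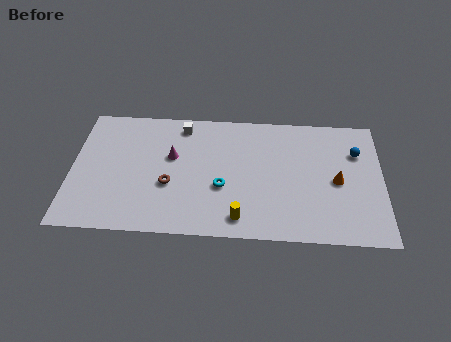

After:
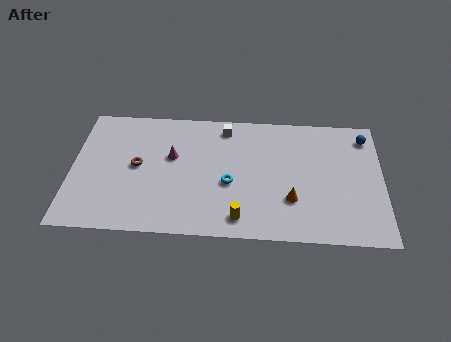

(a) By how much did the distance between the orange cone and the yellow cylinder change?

-2.9

The distance was about 6.1 in the first image and 3.2 in the second, so they moved 2.9 units closer together.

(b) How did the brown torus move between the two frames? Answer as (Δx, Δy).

(-1.8, 1.3)

From the two frames, the brown torus sits at roughly (5.4, 3.6) before and (3.6, 4.9) after.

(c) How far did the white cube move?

2.4

The white cube was near (6.0, 8.1) before and (8.4, 8.1) after, so it travelled √(2.4² + 0.0²) ≈ 2.4 units.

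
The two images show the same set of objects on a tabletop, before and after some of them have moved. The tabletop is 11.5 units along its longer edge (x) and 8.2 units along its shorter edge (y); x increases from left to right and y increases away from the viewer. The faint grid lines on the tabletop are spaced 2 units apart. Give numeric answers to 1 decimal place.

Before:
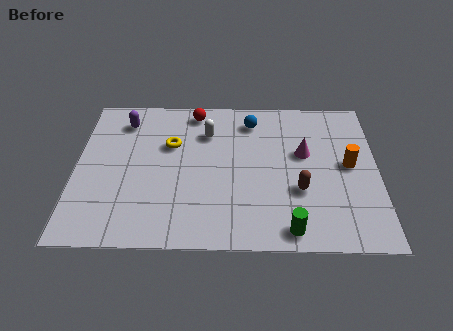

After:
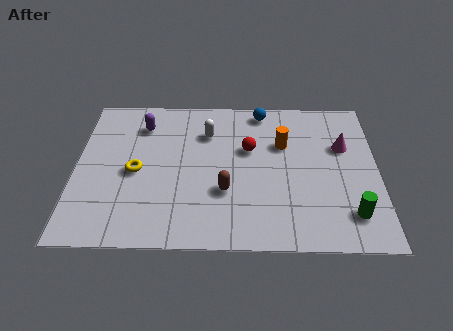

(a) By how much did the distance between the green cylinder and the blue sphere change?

+0.5

The distance was about 6.0 in the first image and 6.5 in the second, so they moved 0.5 units further apart.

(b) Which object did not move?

the white capsule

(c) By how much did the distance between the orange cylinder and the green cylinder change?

+0.4

Before: roughly 4.1 units apart; after: 4.5. That's 0.4 units further apart.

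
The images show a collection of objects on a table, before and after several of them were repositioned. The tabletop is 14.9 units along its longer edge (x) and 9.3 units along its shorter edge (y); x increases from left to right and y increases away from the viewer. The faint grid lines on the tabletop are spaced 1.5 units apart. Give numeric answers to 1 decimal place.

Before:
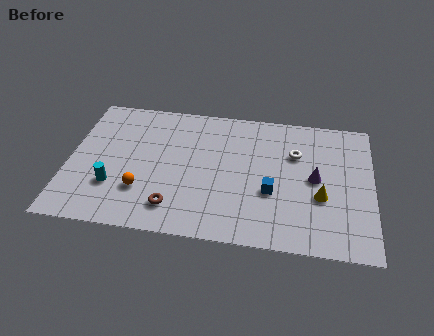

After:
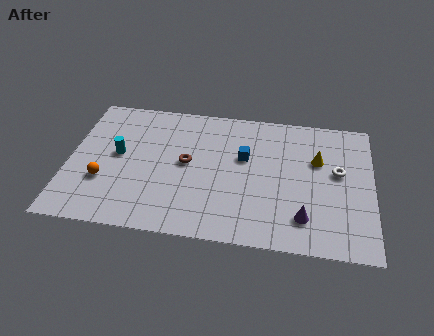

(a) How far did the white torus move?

2.3

The white torus was near (11.1, 6.3) before and (13.2, 5.3) after, so it travelled √(2.1² + 1.0²) ≈ 2.3 units.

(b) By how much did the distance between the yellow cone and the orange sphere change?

+2.1

The distance was about 8.7 in the first image and 10.8 in the second, so they moved 2.1 units further apart.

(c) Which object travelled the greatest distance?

the brown torus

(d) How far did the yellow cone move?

2.5

The yellow cone was near (12.4, 3.5) before and (12.2, 6.0) after, so it travelled √(0.2² + 2.5²) ≈ 2.5 units.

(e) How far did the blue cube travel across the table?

2.6

The blue cube was near (10.0, 3.5) before and (8.6, 5.7) after, so it travelled √(1.4² + 2.2²) ≈ 2.6 units.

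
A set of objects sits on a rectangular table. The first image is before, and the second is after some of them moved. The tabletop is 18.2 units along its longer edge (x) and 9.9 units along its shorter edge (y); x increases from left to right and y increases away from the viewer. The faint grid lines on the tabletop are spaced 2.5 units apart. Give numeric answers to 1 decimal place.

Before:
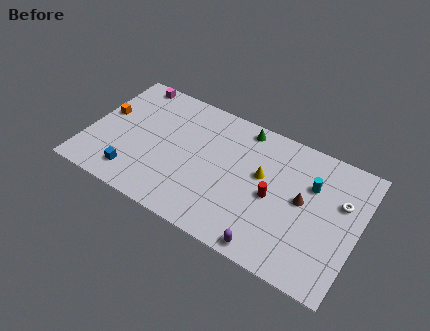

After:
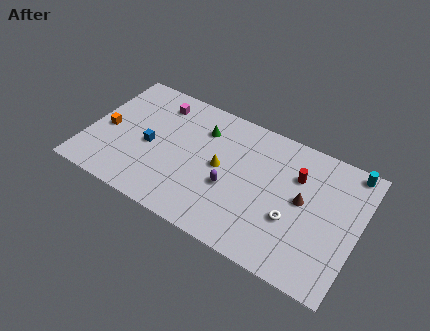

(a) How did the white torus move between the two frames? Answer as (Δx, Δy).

(-2.9, -2.8)

From the two frames, the white torus sits at roughly (16.9, 6.4) before and (14.0, 3.6) after.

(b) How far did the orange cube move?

1.2

The orange cube moved from about (0.9, 5.7) to (1.2, 4.5), a distance of √(0.3² + 1.2²) ≈ 1.2.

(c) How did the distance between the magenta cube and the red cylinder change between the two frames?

-1.6

Before: roughly 11.4 units apart; after: 9.8. That's 1.6 units closer together.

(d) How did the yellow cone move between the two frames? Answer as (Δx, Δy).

(-2.7, -0.7)

From the two frames, the yellow cone sits at roughly (11.7, 5.8) before and (9.0, 5.1) after.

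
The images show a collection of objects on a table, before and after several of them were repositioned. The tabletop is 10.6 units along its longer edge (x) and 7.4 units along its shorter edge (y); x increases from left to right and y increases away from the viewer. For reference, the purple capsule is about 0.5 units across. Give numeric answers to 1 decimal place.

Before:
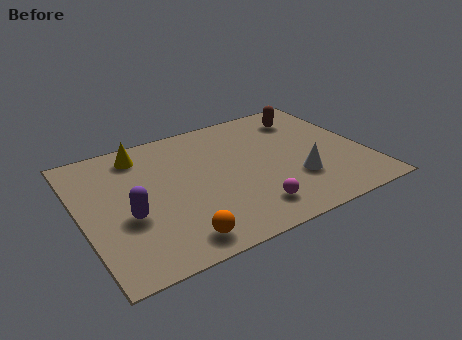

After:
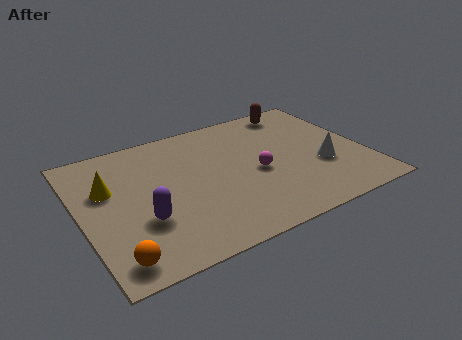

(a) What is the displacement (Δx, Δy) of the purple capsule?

(0.5, -0.4)

The purple capsule started near (1.6, 2.9) and ended near (2.1, 2.5).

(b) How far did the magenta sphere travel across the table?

2.0

The magenta sphere was near (5.9, 1.4) before and (6.5, 3.3) after, so it travelled √(0.6² + 1.9²) ≈ 2.0 units.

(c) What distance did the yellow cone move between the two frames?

2.1

The yellow cone was near (2.5, 6.2) before and (1.1, 4.7) after, so it travelled √(1.4² + 1.5²) ≈ 2.1 units.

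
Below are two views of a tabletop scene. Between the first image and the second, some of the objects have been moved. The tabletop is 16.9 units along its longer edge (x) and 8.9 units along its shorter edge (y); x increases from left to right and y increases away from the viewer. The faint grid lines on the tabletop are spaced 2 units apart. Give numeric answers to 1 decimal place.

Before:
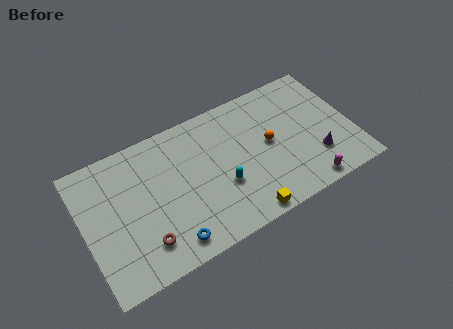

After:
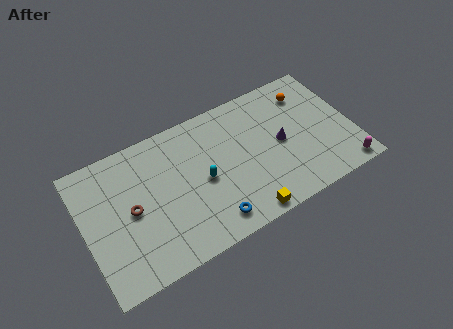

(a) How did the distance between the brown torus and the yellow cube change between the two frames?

+1.3

The distance was about 6.2 in the first image and 7.5 in the second, so they moved 1.3 units further apart.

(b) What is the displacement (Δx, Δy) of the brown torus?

(-0.5, 2.4)

The brown torus started near (3.4, 2.0) and ended near (2.9, 4.4).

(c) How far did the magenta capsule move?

2.4

The magenta capsule was near (13.5, 0.9) before and (15.9, 0.9) after, so it travelled √(2.4² + 0.0²) ≈ 2.4 units.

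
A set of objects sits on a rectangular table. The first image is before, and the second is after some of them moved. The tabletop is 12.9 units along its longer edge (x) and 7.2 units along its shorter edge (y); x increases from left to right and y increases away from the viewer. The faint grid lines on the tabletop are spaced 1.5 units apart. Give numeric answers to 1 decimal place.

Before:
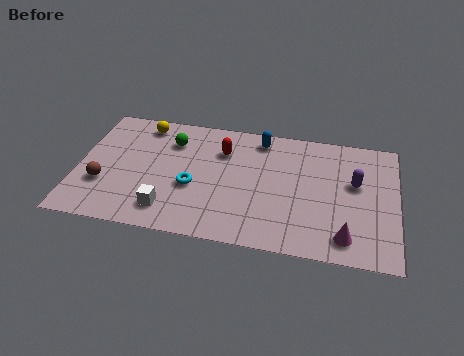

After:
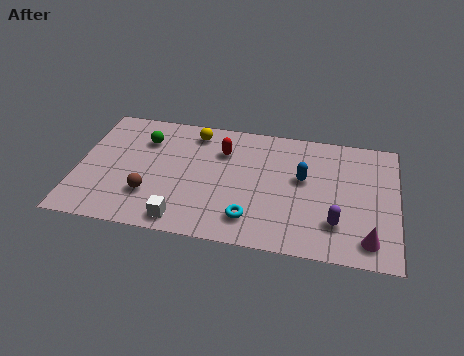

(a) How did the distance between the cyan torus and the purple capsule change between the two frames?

-3.2

The distance was about 6.6 in the first image and 3.4 in the second, so they moved 3.2 units closer together.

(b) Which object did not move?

the red capsule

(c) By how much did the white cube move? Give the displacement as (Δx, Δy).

(0.6, -0.5)

The white cube was at about (3.8, 1.4) and moved to about (4.4, 0.9).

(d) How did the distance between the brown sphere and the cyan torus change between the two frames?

+0.5

Before: roughly 3.6 units apart; after: 4.1. That's 0.5 units further apart.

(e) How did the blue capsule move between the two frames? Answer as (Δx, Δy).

(1.8, -2.0)

From the two frames, the blue capsule sits at roughly (7.3, 6.2) before and (9.1, 4.2) after.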